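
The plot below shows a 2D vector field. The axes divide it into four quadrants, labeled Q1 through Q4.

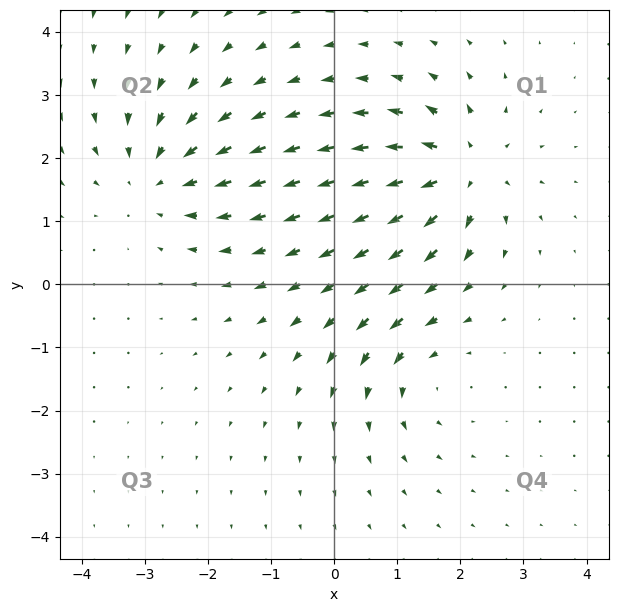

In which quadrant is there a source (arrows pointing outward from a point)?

Q1

The source sits at approximately (2.0, 1.8), which lies in quadrant Q1. The divergence there is about +6, positive as expected for a source.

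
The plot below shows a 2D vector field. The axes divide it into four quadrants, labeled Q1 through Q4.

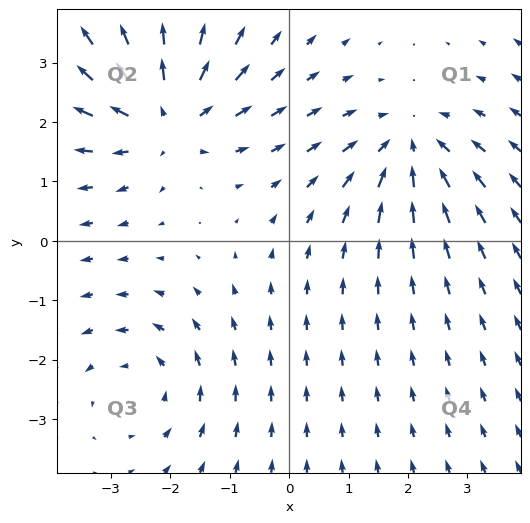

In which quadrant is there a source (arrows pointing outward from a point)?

Q2

The source sits at approximately (-2.1, 2.1), which lies in quadrant Q2. The divergence there is about +4, positive as expected for a source.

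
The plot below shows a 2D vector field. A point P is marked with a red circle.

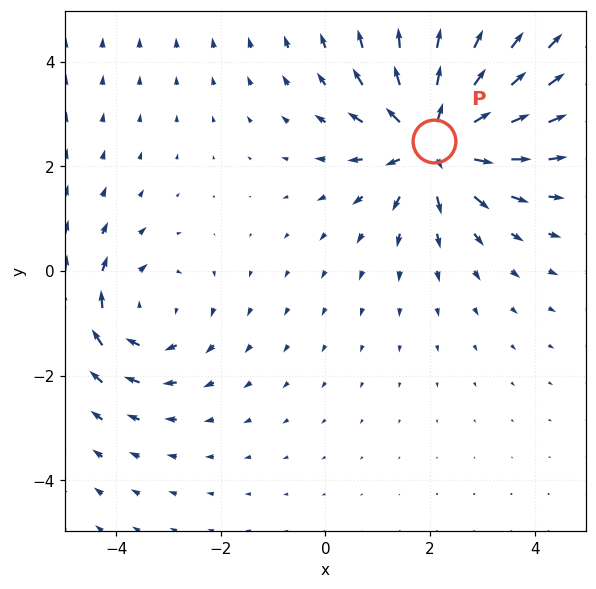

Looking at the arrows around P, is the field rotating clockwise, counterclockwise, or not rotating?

not rotating

Near P at (2.1, 2.5) the arrows show no circulation. The curl there is ≈0.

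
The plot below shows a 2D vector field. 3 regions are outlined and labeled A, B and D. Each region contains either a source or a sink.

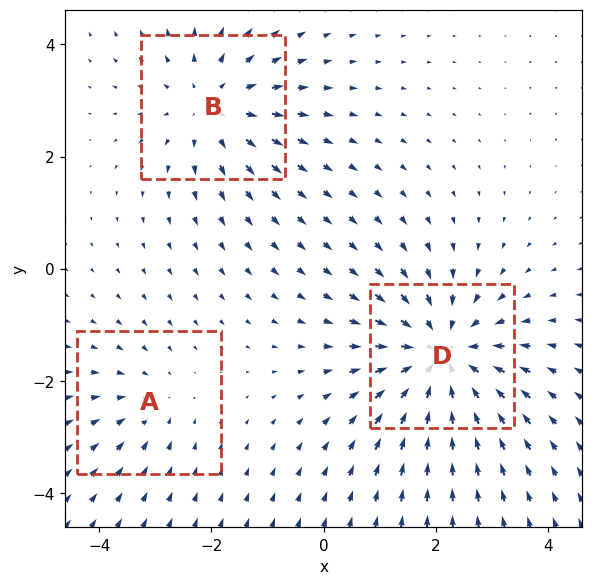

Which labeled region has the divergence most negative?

D

Divergence at each region's feature centre — A: about -2, B: about +3, D: about -4. Region D is most negative.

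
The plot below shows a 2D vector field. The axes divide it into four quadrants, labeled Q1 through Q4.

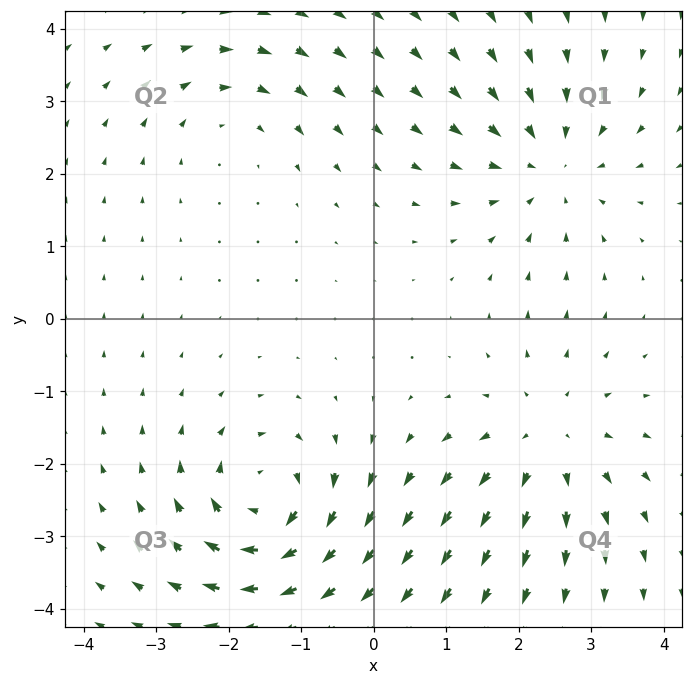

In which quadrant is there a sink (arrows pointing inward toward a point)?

Q1

The sink sits at approximately (2.4, 2.1), which lies in quadrant Q1. The divergence there is about -3, negative as expected for a sink.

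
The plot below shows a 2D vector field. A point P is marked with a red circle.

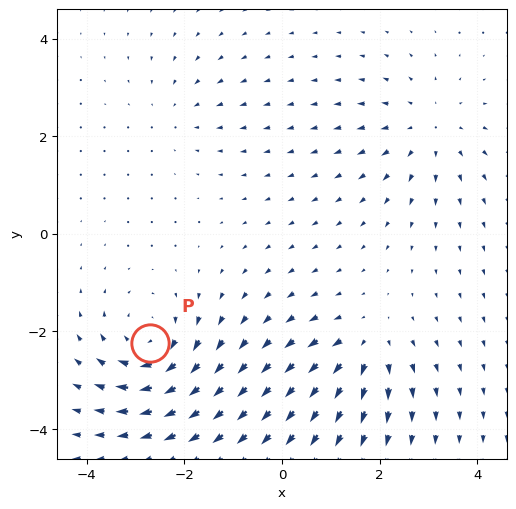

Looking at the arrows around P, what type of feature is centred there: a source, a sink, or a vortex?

At P (-2.7, -2.2) the arrows circulate clockwise. Divergence ≈0, curl about -5 — near-zero divergence with nonzero curl is a vortex.

vortex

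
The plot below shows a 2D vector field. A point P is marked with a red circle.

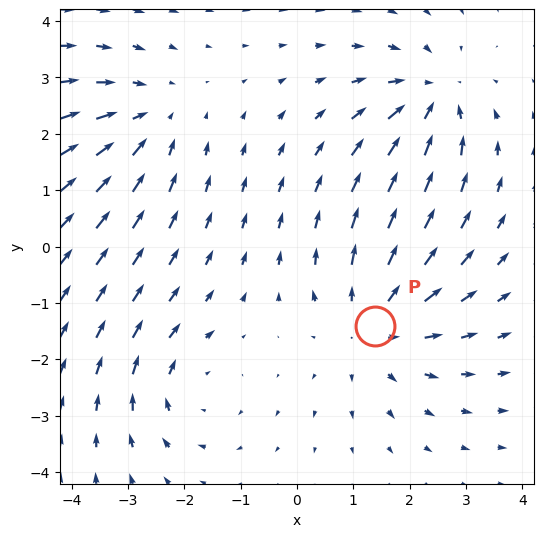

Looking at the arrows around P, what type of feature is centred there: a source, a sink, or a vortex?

At P (1.4, -1.4) the arrows spread outward. Divergence about +3, curl ≈0 — positive divergence with near-zero curl is a source.

source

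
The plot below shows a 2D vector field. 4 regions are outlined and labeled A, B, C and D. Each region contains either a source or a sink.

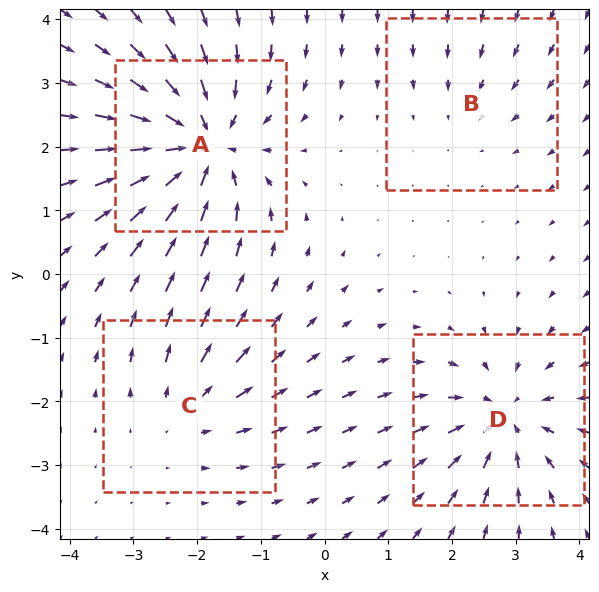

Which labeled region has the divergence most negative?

A

Divergence at each region's feature centre — A: about -8, B: about -2, C: about +3, D: about -5. Region A is most negative.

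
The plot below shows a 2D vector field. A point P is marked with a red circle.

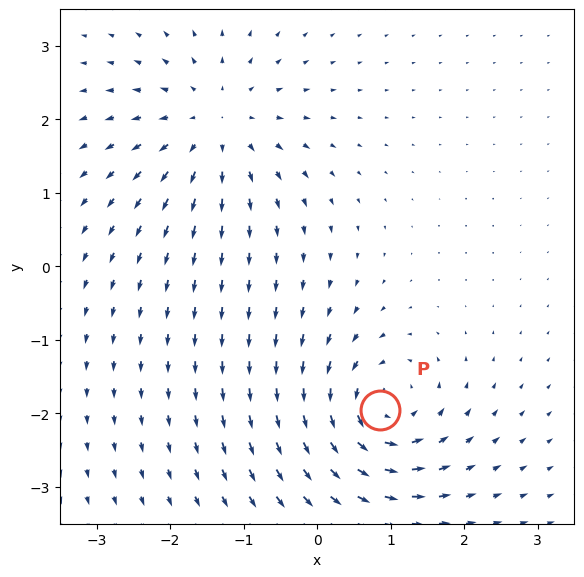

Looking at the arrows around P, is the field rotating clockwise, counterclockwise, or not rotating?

Near P at (0.9, -2.0) the arrows circulate counterclockwise. The curl (z-component) there is about +6; positive curl means counterclockwise rotation.

counterclockwise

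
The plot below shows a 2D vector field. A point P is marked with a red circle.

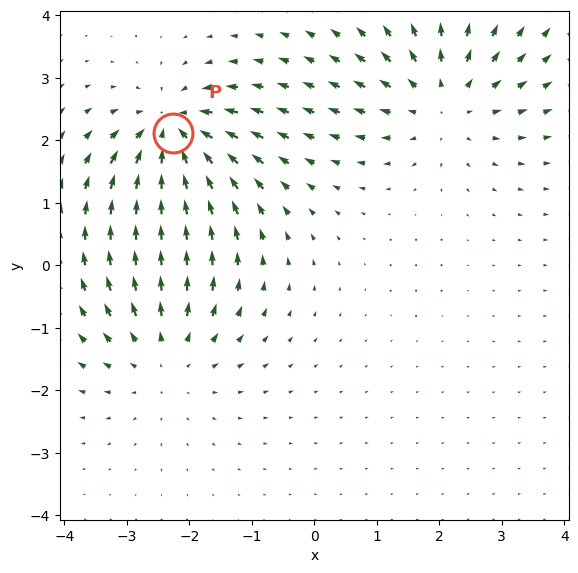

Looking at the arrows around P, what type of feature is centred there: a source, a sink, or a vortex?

sink

At P (-2.3, 2.1) the arrows converge inward. Divergence about -6, curl ≈0 — negative divergence with near-zero curl is a sink.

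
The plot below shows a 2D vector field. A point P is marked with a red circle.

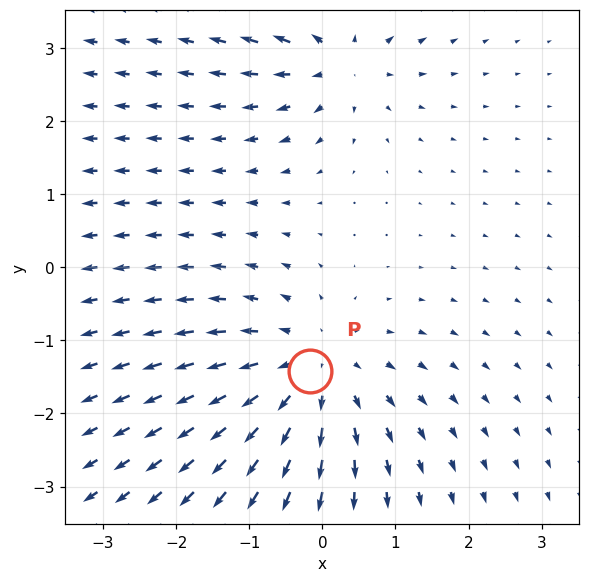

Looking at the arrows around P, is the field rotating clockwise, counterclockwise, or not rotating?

Near P at (-0.2, -1.4) the arrows show no circulation. The curl there is ≈0.

not rotating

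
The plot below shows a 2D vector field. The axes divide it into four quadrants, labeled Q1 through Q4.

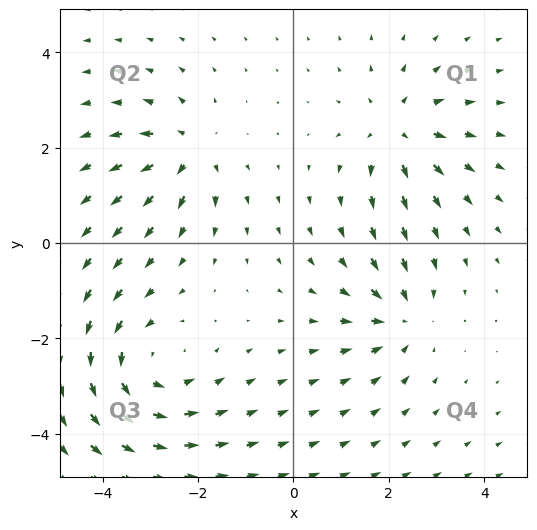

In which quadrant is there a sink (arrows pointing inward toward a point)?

The sink sits at approximately (2.3, -1.6), which lies in quadrant Q4. The divergence there is about -4, negative as expected for a sink.

Q4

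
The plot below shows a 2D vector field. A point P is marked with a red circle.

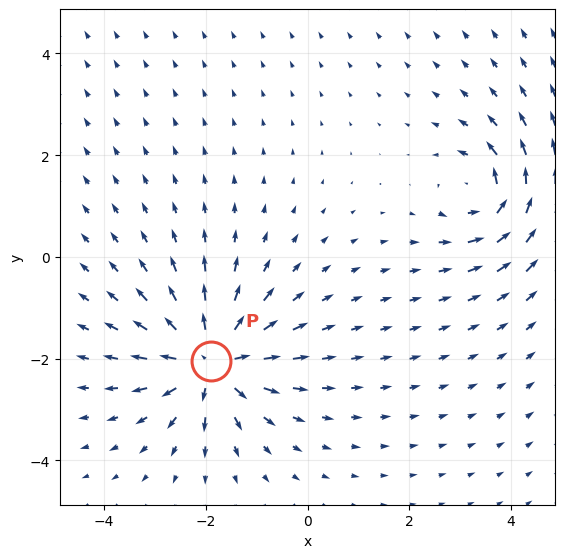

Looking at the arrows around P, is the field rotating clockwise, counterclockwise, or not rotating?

Near P at (-1.9, -2.0) the arrows show no circulation. The curl there is ≈0.

not rotating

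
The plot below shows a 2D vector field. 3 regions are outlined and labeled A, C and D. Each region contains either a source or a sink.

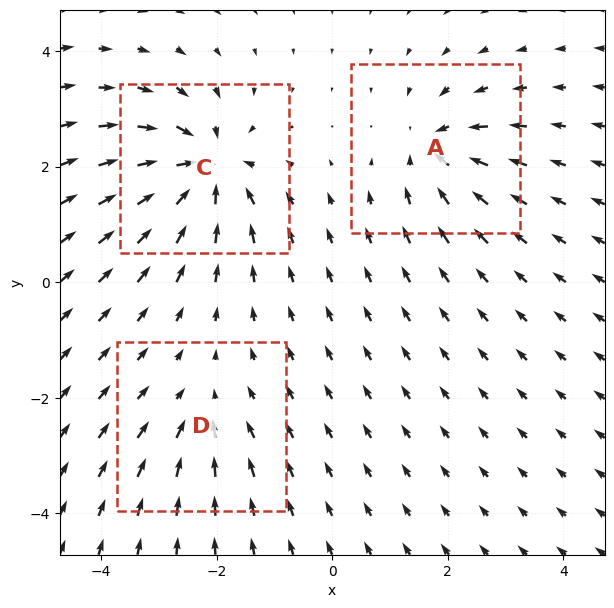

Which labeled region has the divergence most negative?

C

Divergence at each region's feature centre — A: about -4, C: about -6, D: about -3. Region C is most negative.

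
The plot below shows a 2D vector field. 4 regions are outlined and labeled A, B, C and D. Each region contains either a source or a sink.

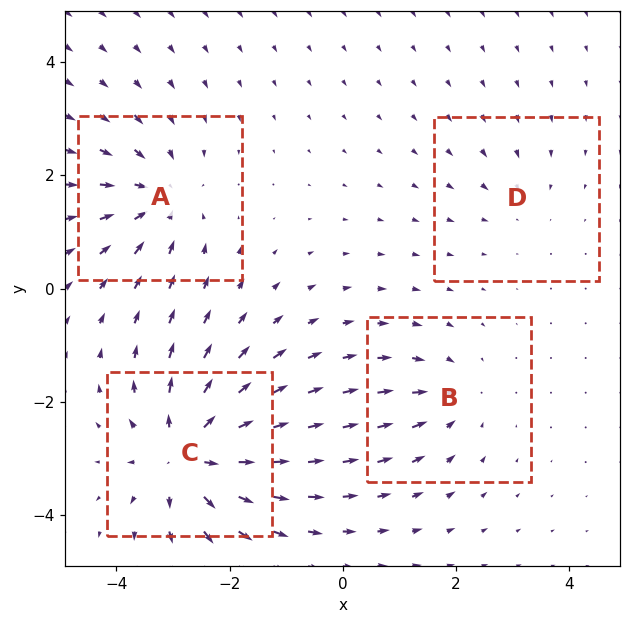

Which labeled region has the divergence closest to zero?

D

Divergence at each region's feature centre — A: about -5, B: about -4, C: about +7, D: about -2. Region D is closest to zero.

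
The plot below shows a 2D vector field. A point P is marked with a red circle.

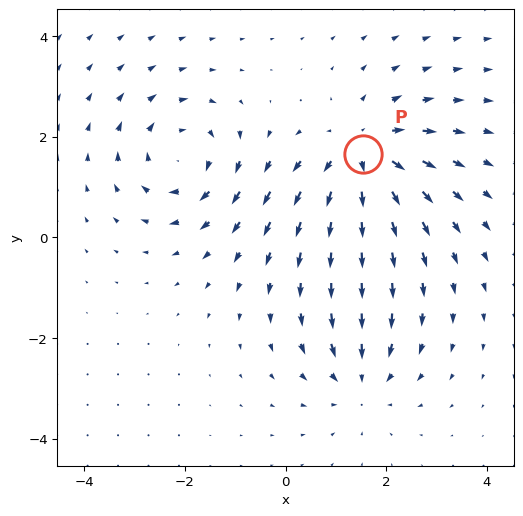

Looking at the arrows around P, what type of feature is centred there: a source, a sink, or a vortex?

source

At P (1.5, 1.7) the arrows spread outward. Divergence about +5, curl ≈0 — positive divergence with near-zero curl is a source.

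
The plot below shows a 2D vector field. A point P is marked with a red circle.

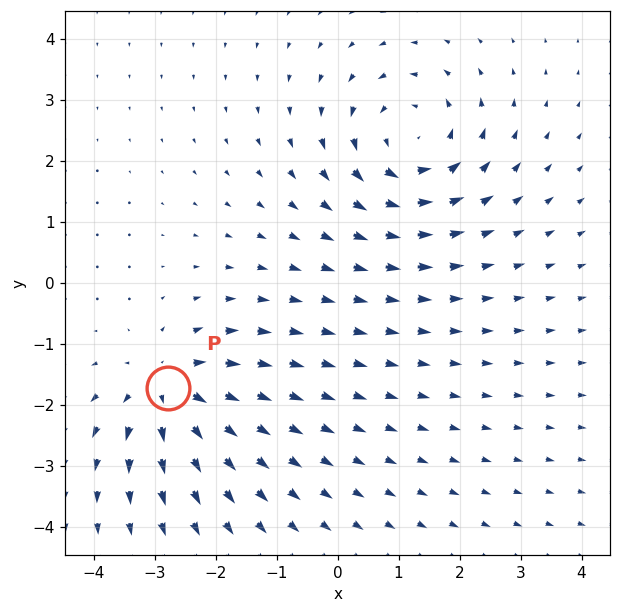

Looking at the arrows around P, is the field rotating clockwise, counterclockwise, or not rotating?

Near P at (-2.8, -1.7) the arrows show no circulation. The curl there is ≈0.

not rotating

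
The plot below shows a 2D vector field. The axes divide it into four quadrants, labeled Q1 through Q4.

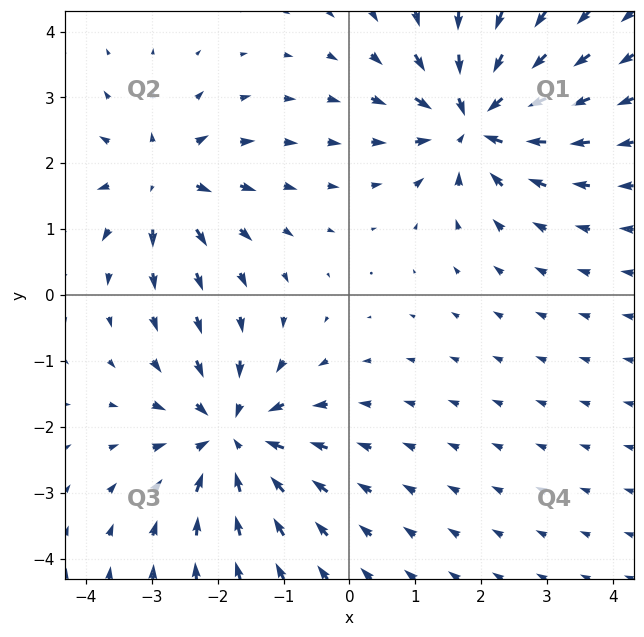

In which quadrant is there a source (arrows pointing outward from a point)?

The source sits at approximately (-2.8, 1.7), which lies in quadrant Q2. The divergence there is about +5, positive as expected for a source.

Q2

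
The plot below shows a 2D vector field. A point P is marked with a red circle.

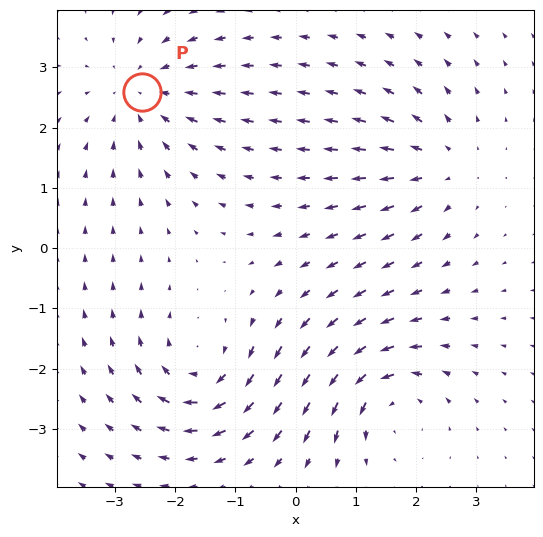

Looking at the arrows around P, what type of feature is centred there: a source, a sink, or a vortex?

At P (-2.6, 2.6) the arrows converge inward. Divergence about -4, curl ≈0 — negative divergence with near-zero curl is a sink.

sink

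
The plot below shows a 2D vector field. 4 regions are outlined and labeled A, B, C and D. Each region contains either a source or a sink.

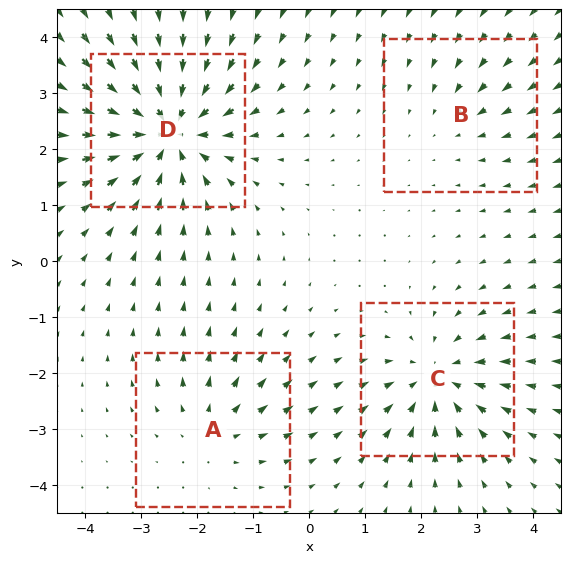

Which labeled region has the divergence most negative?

Divergence at each region's feature centre — A: about +3, B: about -2, C: about -5, D: about -8. Region D is most negative.

D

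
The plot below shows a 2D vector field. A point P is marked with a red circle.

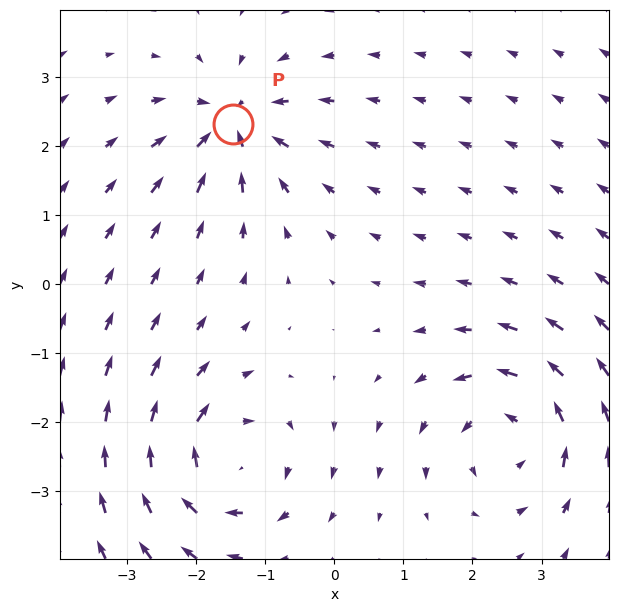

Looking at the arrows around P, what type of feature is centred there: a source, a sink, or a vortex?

At P (-1.5, 2.3) the arrows converge inward. Divergence about -4, curl ≈0 — negative divergence with near-zero curl is a sink.

sink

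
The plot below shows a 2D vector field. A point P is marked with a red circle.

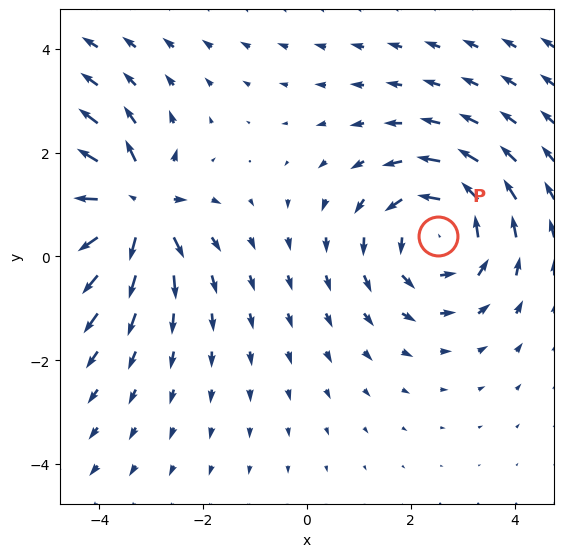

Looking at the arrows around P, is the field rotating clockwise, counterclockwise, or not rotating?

Near P at (2.5, 0.4) the arrows circulate counterclockwise. The curl (z-component) there is about +2; positive curl means counterclockwise rotation.

counterclockwise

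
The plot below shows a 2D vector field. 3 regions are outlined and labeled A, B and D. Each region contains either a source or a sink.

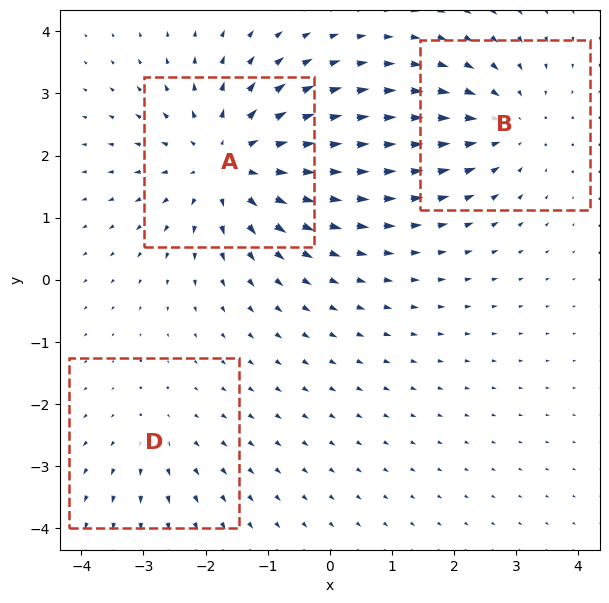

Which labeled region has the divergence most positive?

Divergence at each region's feature centre — A: about +4, B: about -3, D: about +2. Region A is most positive.

A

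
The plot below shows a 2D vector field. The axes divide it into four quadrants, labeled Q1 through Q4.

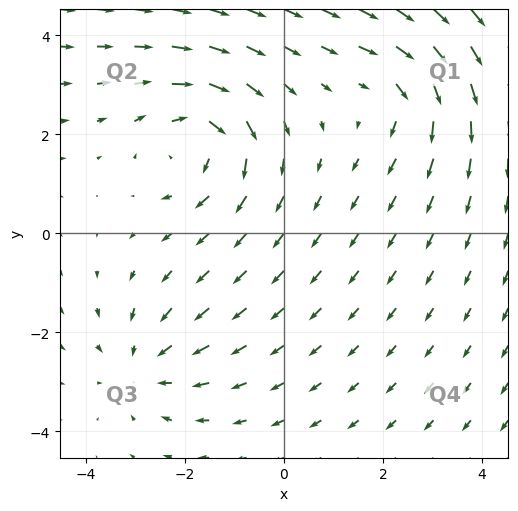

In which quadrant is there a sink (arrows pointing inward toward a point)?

Q3

The sink sits at approximately (-2.8, -2.7), which lies in quadrant Q3. The divergence there is about -3, negative as expected for a sink.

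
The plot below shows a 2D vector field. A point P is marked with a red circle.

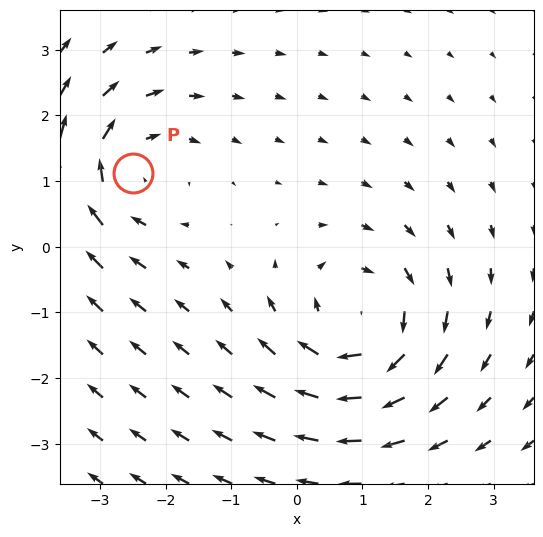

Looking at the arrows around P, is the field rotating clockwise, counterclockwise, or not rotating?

Near P at (-2.5, 1.1) the arrows circulate clockwise. The curl (z-component) there is about -3; negative curl means clockwise rotation.

clockwise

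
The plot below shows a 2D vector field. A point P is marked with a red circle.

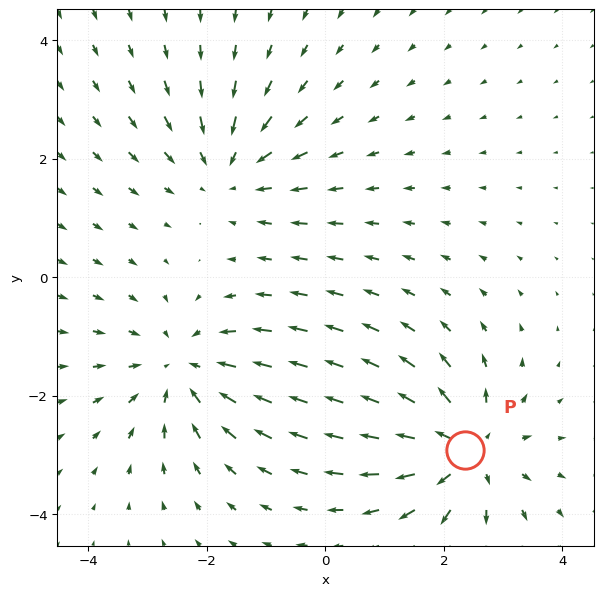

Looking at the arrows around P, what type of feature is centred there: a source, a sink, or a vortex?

source

At P (2.4, -2.9) the arrows spread outward. Divergence about +5, curl ≈0 — positive divergence with near-zero curl is a source.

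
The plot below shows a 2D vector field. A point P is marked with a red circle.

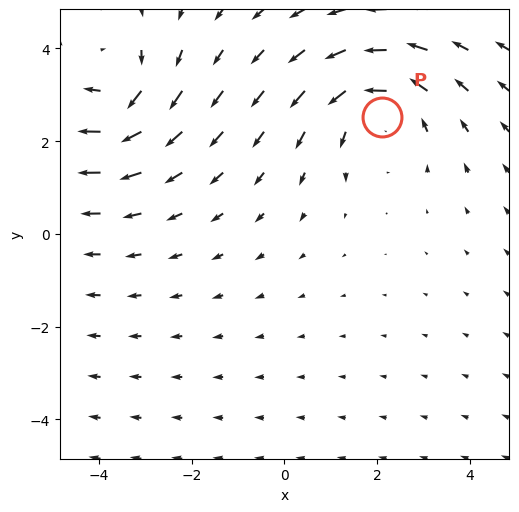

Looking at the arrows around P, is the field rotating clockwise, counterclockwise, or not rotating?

Near P at (2.1, 2.5) the arrows circulate counterclockwise. The curl (z-component) there is about +3; positive curl means counterclockwise rotation.

counterclockwise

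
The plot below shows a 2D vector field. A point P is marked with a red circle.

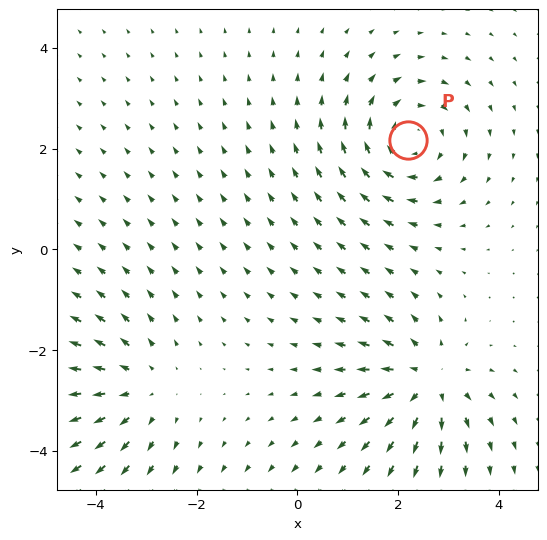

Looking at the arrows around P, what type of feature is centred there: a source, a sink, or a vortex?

At P (2.2, 2.2) the arrows circulate clockwise. Divergence ≈0, curl about -5 — near-zero divergence with nonzero curl is a vortex.

vortex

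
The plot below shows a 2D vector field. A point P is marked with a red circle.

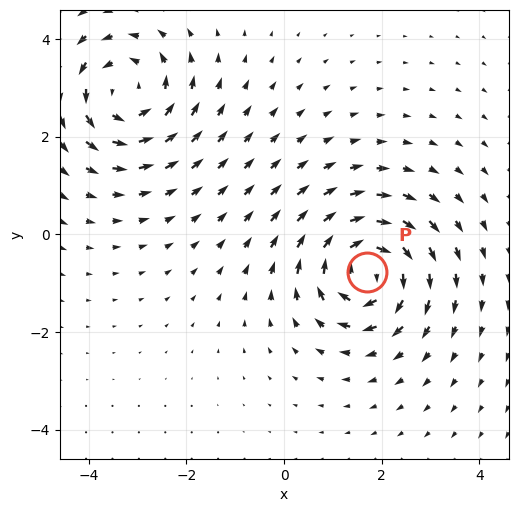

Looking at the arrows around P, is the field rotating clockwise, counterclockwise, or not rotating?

Near P at (1.7, -0.8) the arrows circulate clockwise. The curl (z-component) there is about -7; negative curl means clockwise rotation.

clockwise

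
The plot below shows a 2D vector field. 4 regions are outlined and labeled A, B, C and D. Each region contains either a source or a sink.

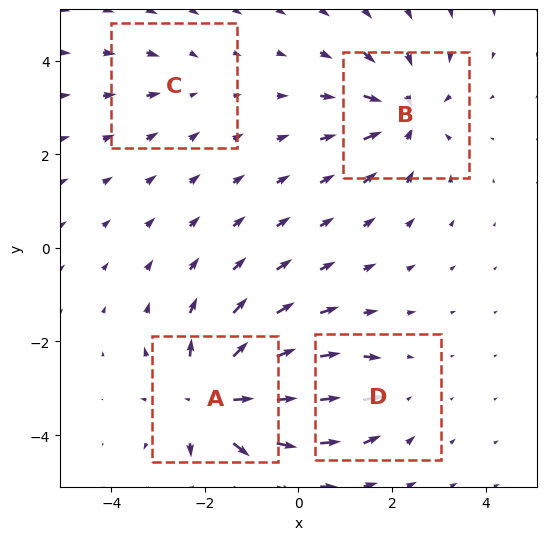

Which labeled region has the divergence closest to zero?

Divergence at each region's feature centre — A: about +8, B: about -6, C: about -2, D: about -3. Region C is closest to zero.

C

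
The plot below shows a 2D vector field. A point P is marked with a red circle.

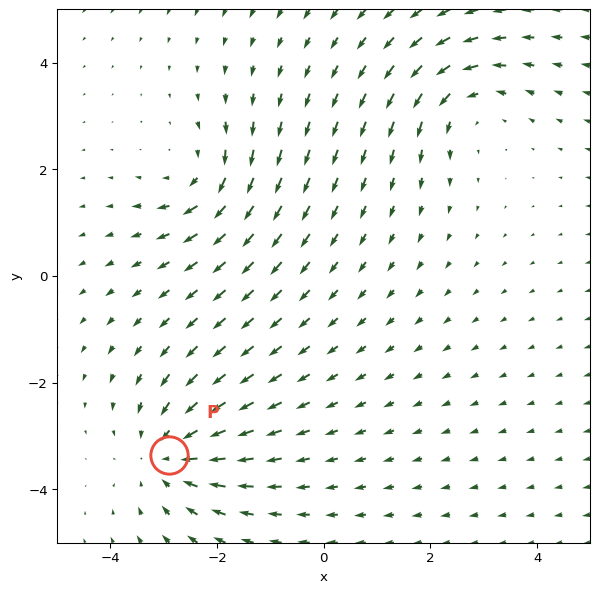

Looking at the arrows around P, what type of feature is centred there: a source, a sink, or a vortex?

At P (-2.9, -3.4) the arrows converge inward. Divergence about -3, curl ≈0 — negative divergence with near-zero curl is a sink.

sink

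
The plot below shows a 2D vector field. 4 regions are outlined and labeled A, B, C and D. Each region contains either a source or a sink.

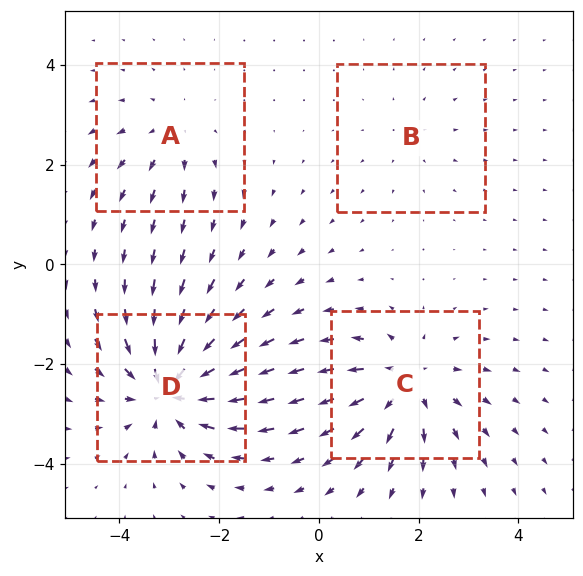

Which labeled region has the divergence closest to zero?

Divergence at each region's feature centre — A: about +3, B: about +2, C: about +5, D: about -7. Region B is closest to zero.

B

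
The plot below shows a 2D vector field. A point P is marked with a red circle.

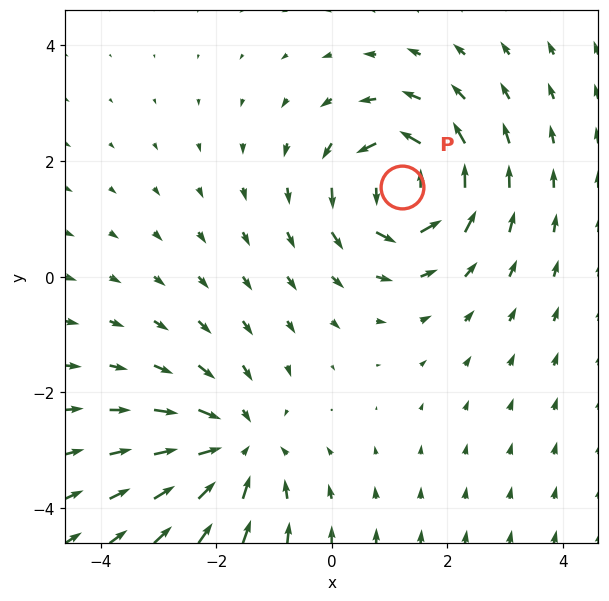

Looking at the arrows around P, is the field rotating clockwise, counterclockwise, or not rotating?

counterclockwise

Near P at (1.2, 1.5) the arrows circulate counterclockwise. The curl (z-component) there is about +4; positive curl means counterclockwise rotation.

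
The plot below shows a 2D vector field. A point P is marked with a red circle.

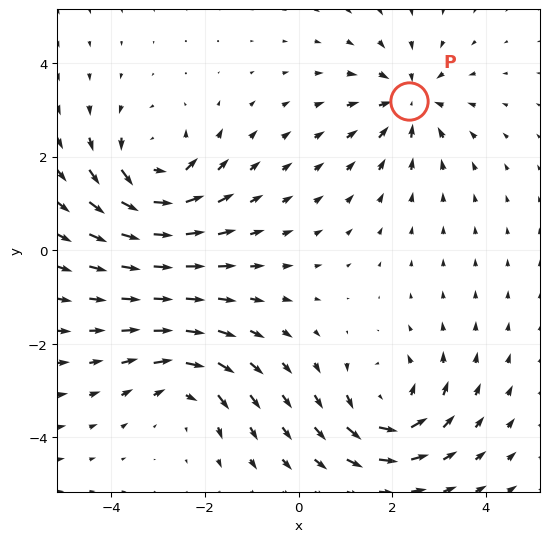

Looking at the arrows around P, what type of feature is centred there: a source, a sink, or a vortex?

sink

At P (2.4, 3.2) the arrows converge inward. Divergence about -5, curl ≈0 — negative divergence with near-zero curl is a sink.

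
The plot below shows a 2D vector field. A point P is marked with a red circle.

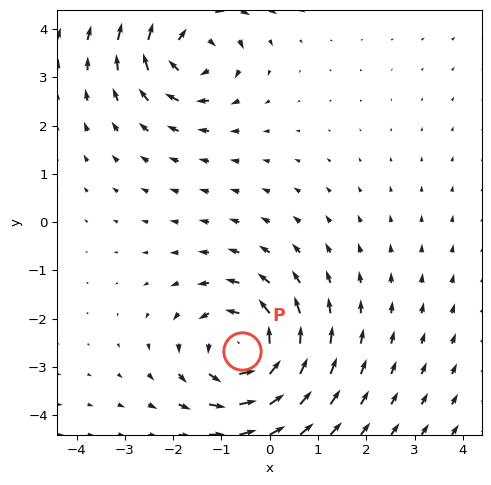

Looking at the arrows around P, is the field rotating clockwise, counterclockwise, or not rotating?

counterclockwise

Near P at (-0.6, -2.7) the arrows circulate counterclockwise. The curl (z-component) there is about +4; positive curl means counterclockwise rotation.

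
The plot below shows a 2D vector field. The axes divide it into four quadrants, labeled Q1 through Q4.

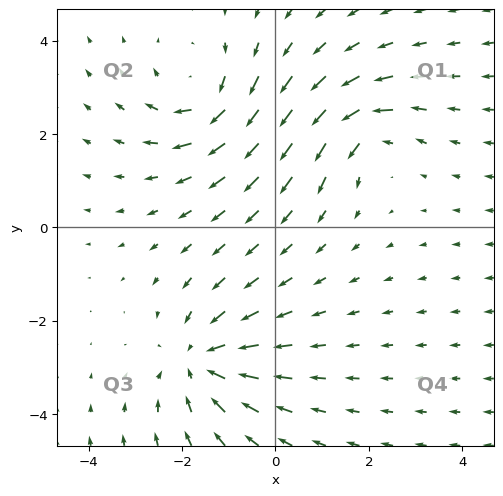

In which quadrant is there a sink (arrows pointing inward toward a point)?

Q3

The sink sits at approximately (-1.6, -2.9), which lies in quadrant Q3. The divergence there is about -4, negative as expected for a sink.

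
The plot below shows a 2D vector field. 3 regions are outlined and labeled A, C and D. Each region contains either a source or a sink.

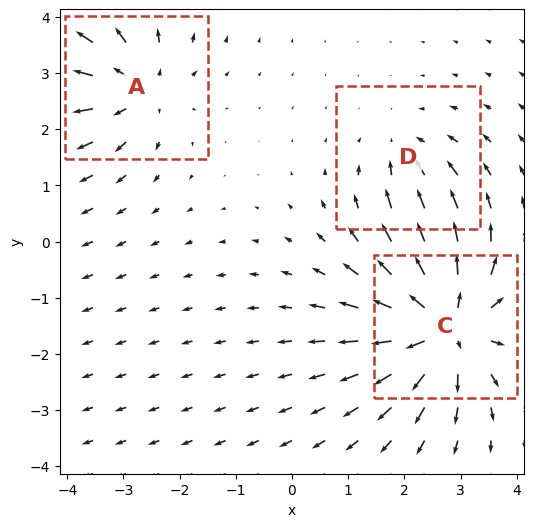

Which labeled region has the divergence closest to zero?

Divergence at each region's feature centre — A: about +3, C: about +6, D: about -2. Region D is closest to zero.

D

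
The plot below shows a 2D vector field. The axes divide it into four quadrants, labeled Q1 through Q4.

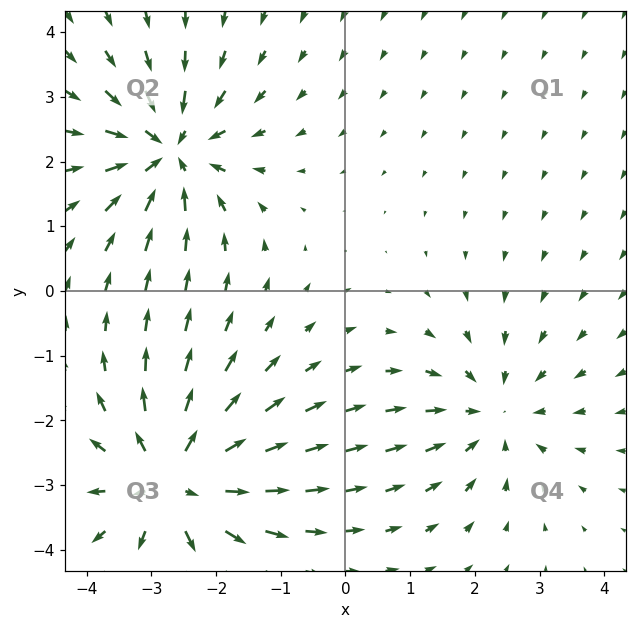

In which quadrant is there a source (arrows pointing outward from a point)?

The source sits at approximately (-2.6, -2.9), which lies in quadrant Q3. The divergence there is about +5, positive as expected for a source.

Q3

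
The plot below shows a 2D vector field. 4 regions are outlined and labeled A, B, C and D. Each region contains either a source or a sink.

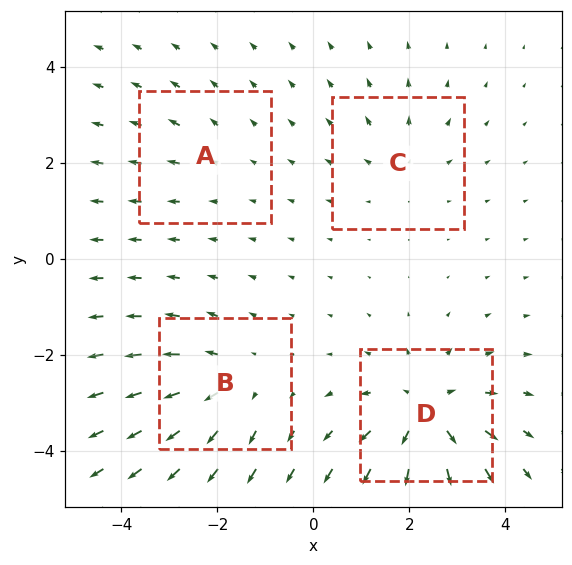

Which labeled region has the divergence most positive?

D

Divergence at each region's feature centre — A: about +2, B: about +4, C: about +3, D: about +7. Region D is most positive.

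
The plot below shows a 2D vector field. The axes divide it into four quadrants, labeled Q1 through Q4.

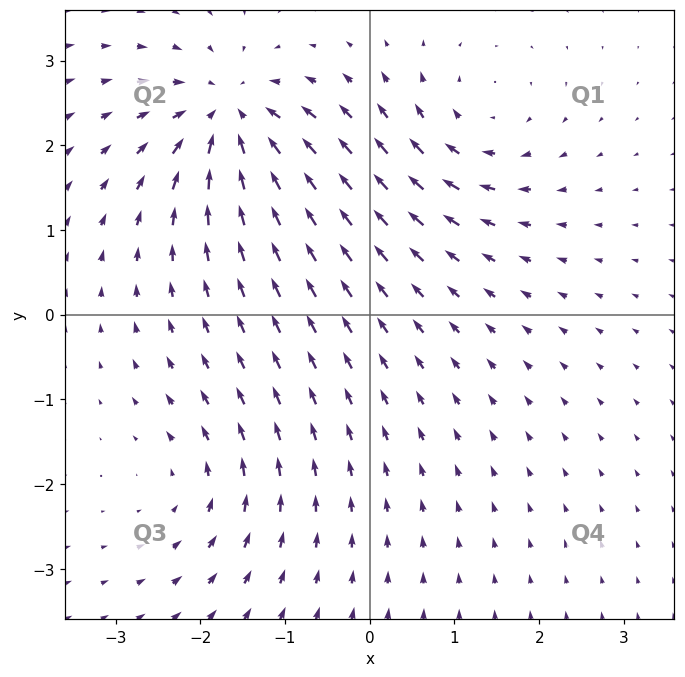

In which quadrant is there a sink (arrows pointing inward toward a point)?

The sink sits at approximately (-1.6, 2.3), which lies in quadrant Q2. The divergence there is about -7, negative as expected for a sink.

Q2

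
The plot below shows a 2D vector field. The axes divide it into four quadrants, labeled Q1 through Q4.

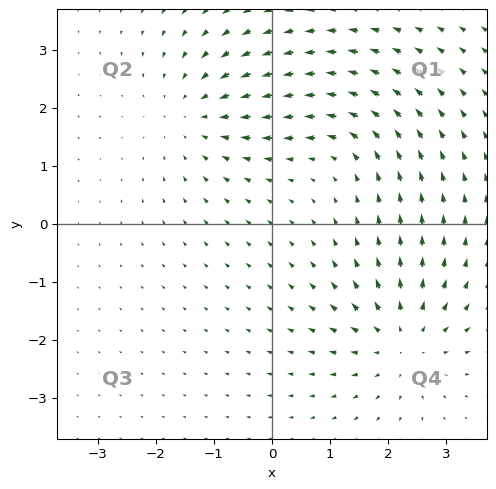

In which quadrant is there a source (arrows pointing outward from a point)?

Q4

The source sits at approximately (2.3, -2.0), which lies in quadrant Q4. The divergence there is about +5, positive as expected for a source.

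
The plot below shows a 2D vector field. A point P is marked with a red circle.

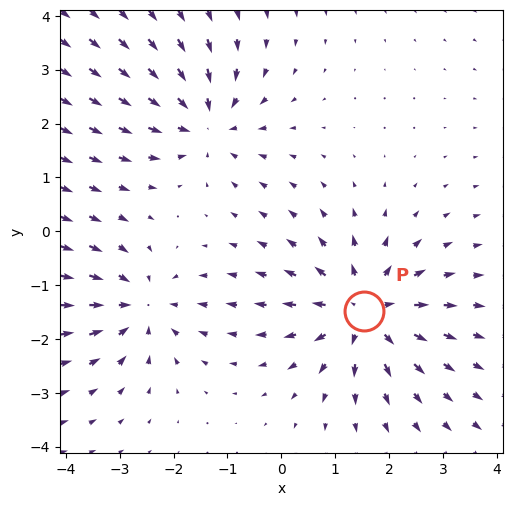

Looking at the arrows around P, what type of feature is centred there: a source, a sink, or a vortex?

At P (1.5, -1.5) the arrows spread outward. Divergence about +4, curl ≈0 — positive divergence with near-zero curl is a source.

source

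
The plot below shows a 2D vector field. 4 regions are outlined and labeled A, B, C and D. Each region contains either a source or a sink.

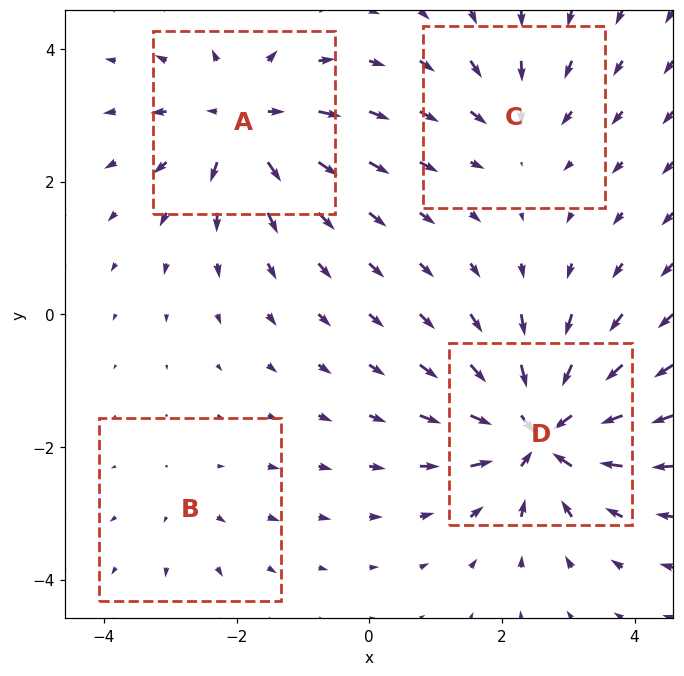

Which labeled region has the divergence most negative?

Divergence at each region's feature centre — A: about +6, B: about +2, C: about -4, D: about -9. Region D is most negative.

D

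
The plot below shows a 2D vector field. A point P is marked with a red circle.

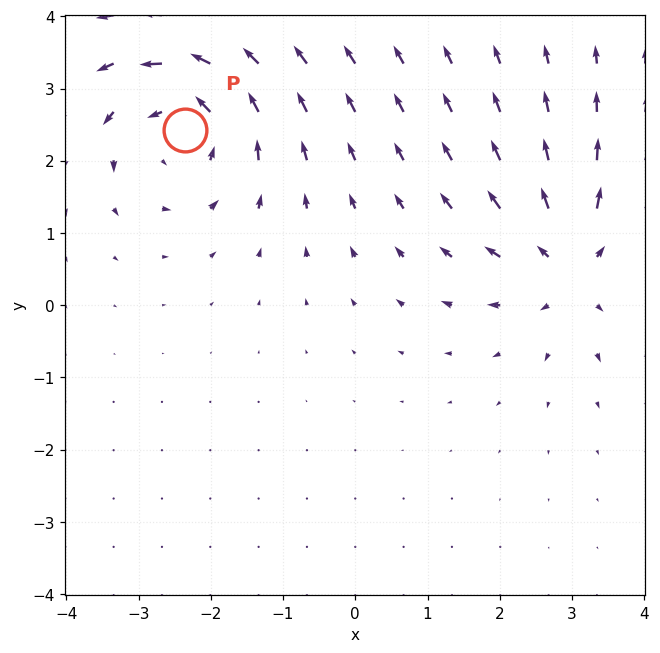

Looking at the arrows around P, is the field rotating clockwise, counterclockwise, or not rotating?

counterclockwise

Near P at (-2.4, 2.4) the arrows circulate counterclockwise. The curl (z-component) there is about +5; positive curl means counterclockwise rotation.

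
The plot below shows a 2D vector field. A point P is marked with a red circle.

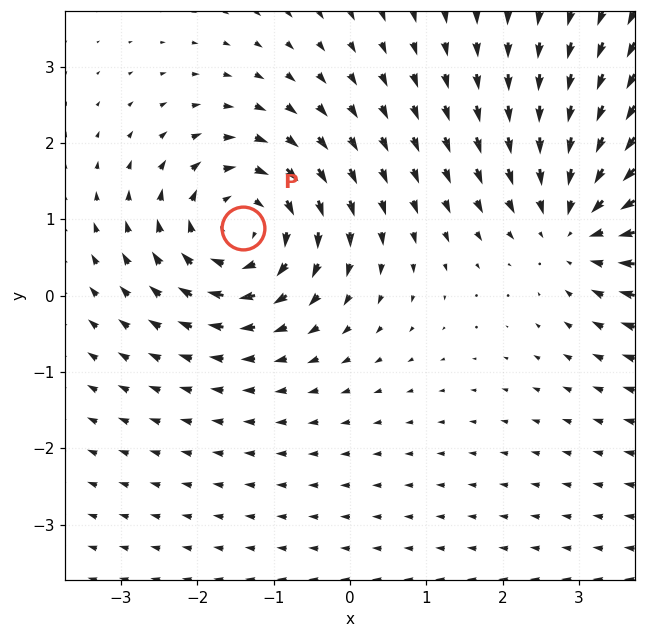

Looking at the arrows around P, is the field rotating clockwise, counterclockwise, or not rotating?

Near P at (-1.4, 0.9) the arrows circulate clockwise. The curl (z-component) there is about -4; negative curl means clockwise rotation.

clockwise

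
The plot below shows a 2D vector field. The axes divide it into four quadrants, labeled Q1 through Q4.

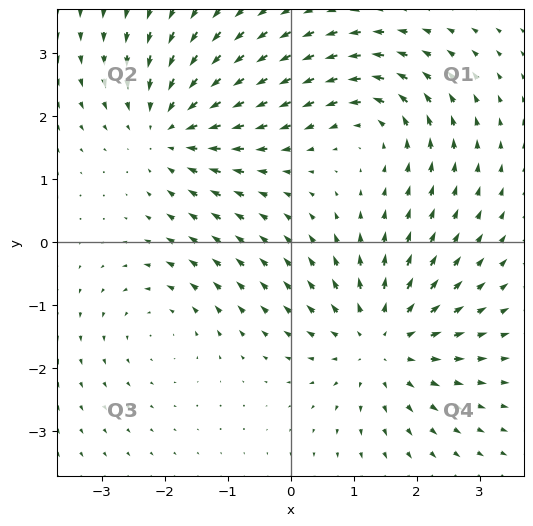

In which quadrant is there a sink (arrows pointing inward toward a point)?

The sink sits at approximately (-1.9, 1.8), which lies in quadrant Q2. The divergence there is about -4, negative as expected for a sink.

Q2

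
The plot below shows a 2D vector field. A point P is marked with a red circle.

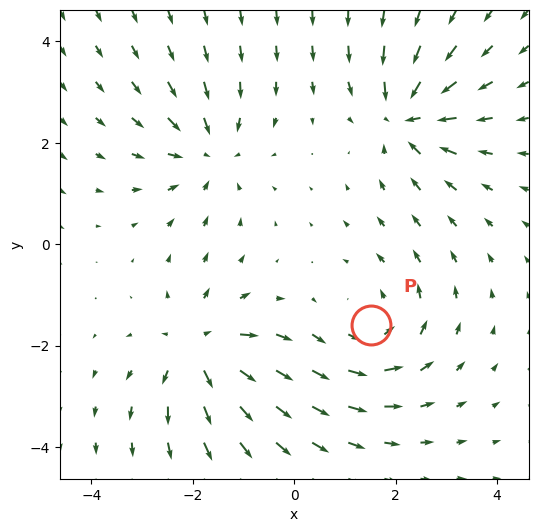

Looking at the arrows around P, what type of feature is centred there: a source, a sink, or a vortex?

vortex

At P (1.5, -1.6) the arrows circulate counterclockwise. Divergence ≈0, curl about +3 — near-zero divergence with nonzero curl is a vortex.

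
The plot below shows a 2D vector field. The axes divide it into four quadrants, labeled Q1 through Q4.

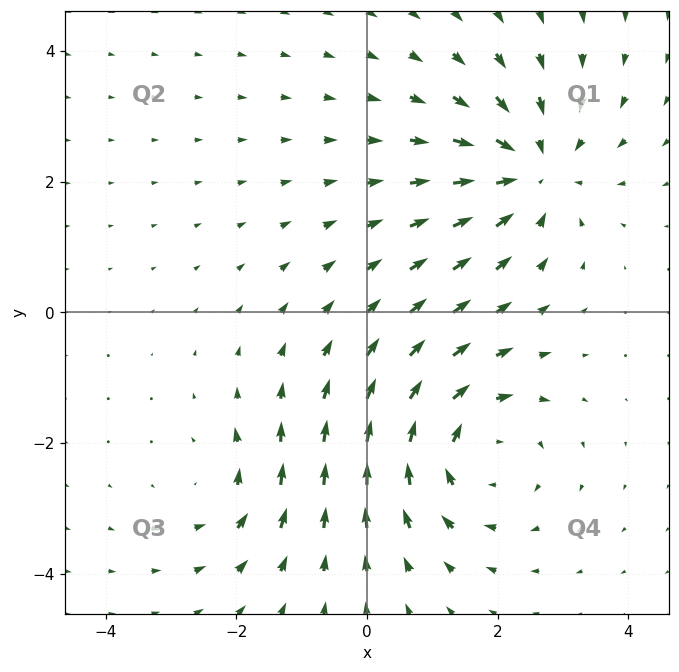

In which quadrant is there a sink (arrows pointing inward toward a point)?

Q1

The sink sits at approximately (2.5, 2.2), which lies in quadrant Q1. The divergence there is about -4, negative as expected for a sink.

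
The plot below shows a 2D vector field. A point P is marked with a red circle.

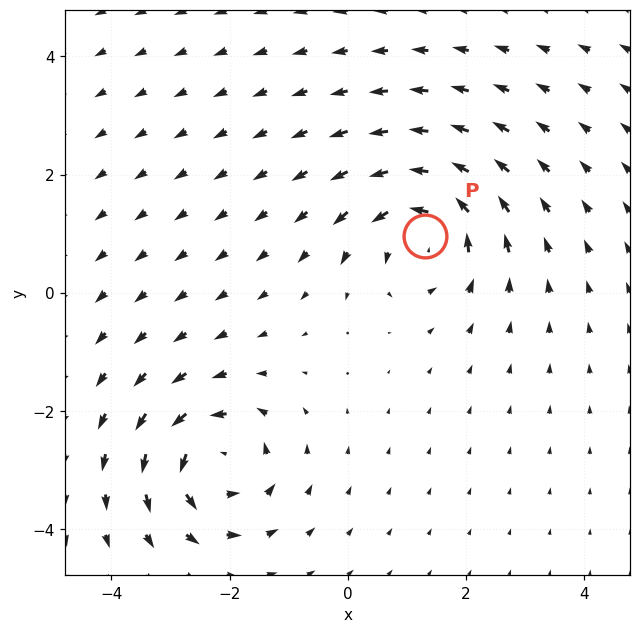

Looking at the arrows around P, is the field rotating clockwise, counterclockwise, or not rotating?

Near P at (1.3, 1.0) the arrows circulate counterclockwise. The curl (z-component) there is about +4; positive curl means counterclockwise rotation.

counterclockwise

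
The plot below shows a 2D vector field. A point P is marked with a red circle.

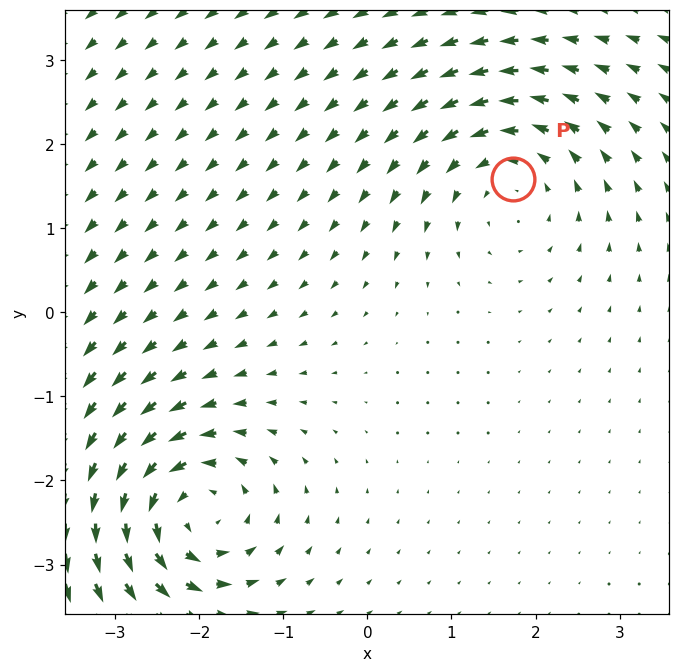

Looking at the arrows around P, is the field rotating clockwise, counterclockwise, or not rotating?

Near P at (1.7, 1.6) the arrows circulate counterclockwise. The curl (z-component) there is about +3; positive curl means counterclockwise rotation.

counterclockwise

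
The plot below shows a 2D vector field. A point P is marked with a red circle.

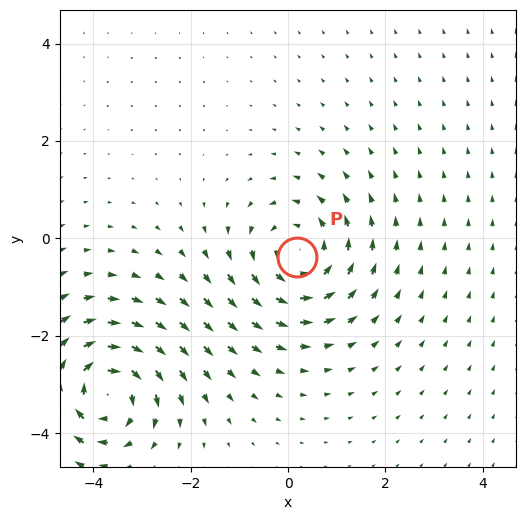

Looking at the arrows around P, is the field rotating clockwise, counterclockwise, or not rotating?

Near P at (0.2, -0.4) the arrows circulate counterclockwise. The curl (z-component) there is about +4; positive curl means counterclockwise rotation.

counterclockwise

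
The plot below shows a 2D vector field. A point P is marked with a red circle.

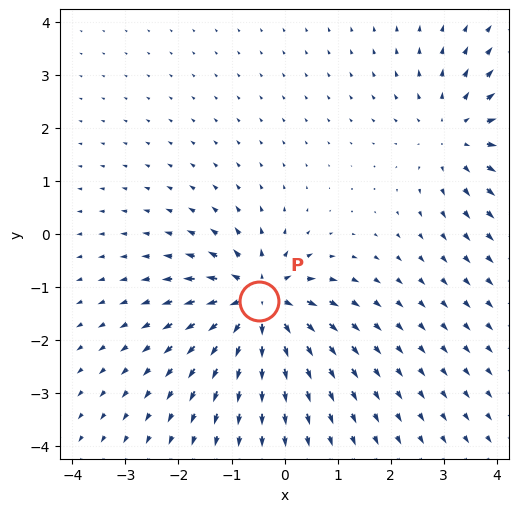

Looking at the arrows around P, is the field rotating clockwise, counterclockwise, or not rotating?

Near P at (-0.5, -1.3) the arrows show no circulation. The curl there is ≈0.

not rotating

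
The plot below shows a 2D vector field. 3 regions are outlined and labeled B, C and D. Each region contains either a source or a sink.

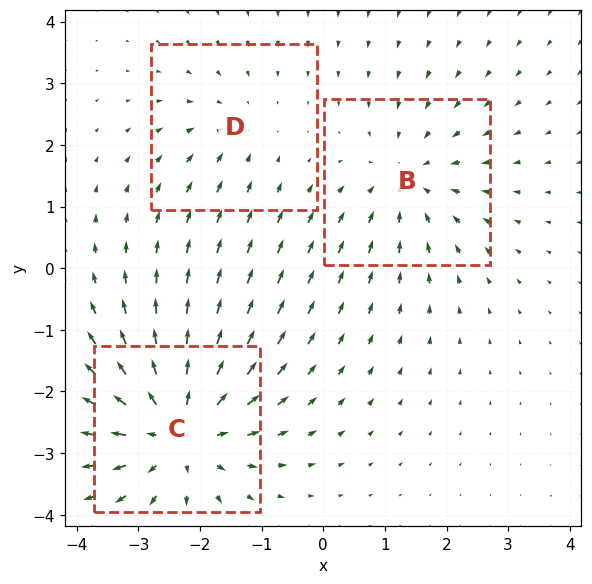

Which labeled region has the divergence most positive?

C

Divergence at each region's feature centre — B: about -3, C: about +4, D: about -2. Region C is most positive.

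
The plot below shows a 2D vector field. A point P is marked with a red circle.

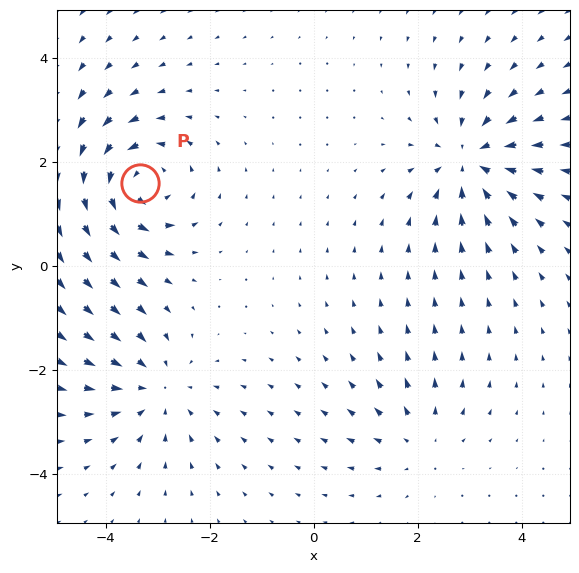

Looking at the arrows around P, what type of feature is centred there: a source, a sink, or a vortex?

vortex

At P (-3.3, 1.6) the arrows circulate counterclockwise. Divergence ≈0, curl about +6 — near-zero divergence with nonzero curl is a vortex.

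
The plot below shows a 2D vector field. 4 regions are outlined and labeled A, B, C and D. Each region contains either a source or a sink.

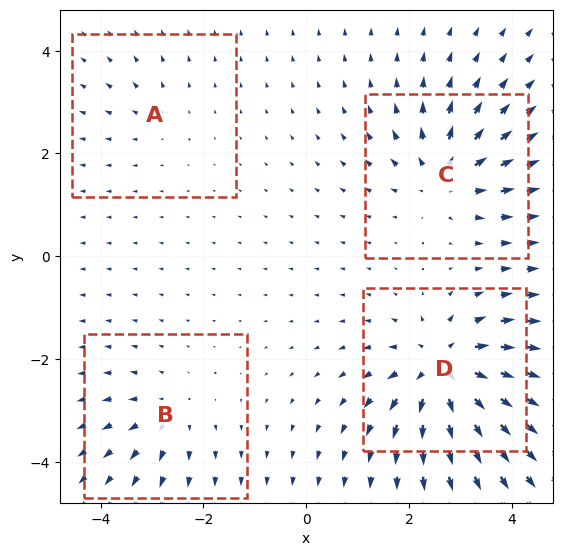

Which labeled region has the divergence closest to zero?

A

Divergence at each region's feature centre — A: about +2, B: about +4, C: about +6, D: about +9. Region A is closest to zero.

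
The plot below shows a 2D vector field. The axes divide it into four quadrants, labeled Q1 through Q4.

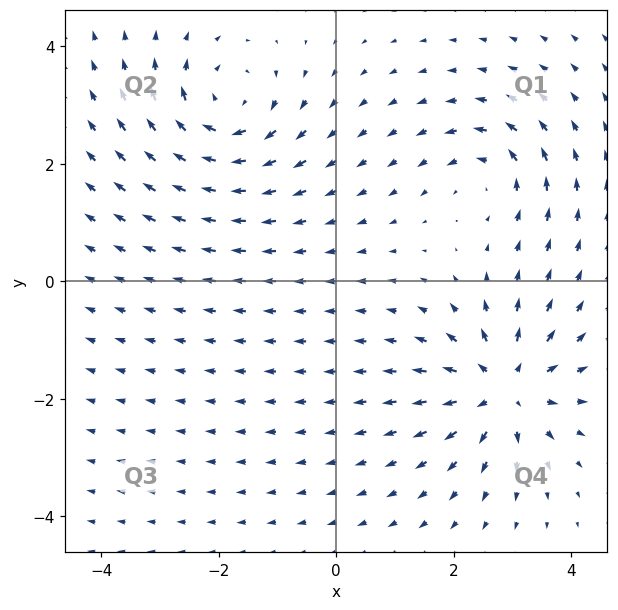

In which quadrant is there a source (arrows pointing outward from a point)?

The source sits at approximately (2.9, -1.8), which lies in quadrant Q4. The divergence there is about +6, positive as expected for a source.

Q4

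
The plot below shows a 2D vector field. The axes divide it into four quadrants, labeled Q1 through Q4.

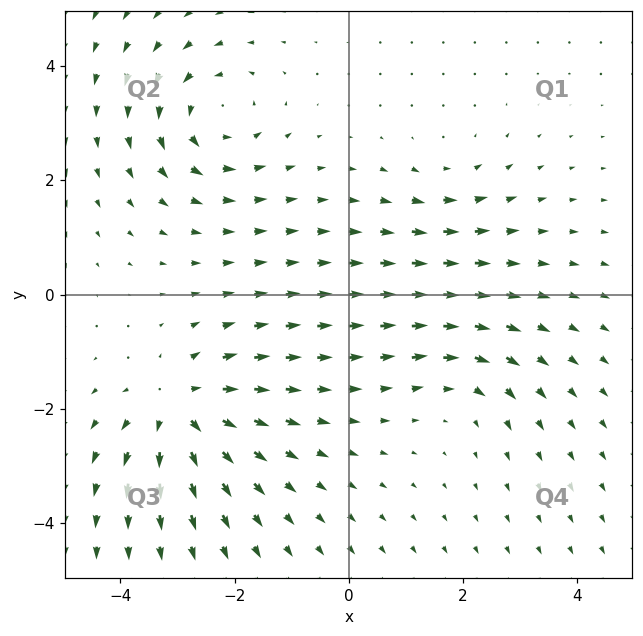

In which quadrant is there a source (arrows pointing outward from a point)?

The source sits at approximately (-2.9, -2.0), which lies in quadrant Q3. The divergence there is about +5, positive as expected for a source.

Q3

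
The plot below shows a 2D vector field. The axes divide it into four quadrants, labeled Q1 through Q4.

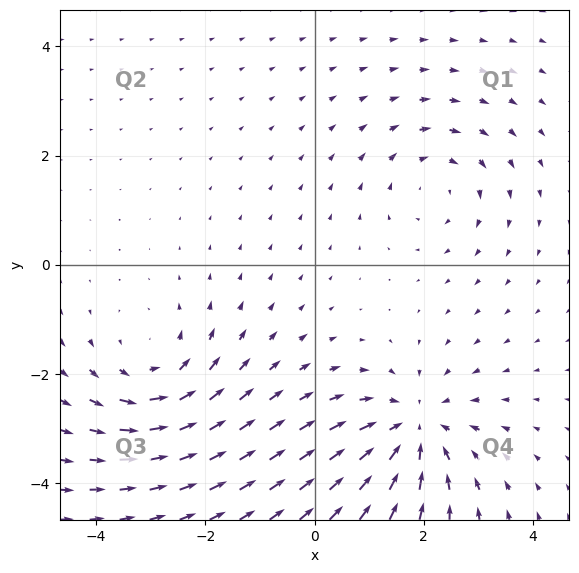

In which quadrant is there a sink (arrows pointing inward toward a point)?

Q4

The sink sits at approximately (1.8, -3.0), which lies in quadrant Q4. The divergence there is about -4, negative as expected for a sink.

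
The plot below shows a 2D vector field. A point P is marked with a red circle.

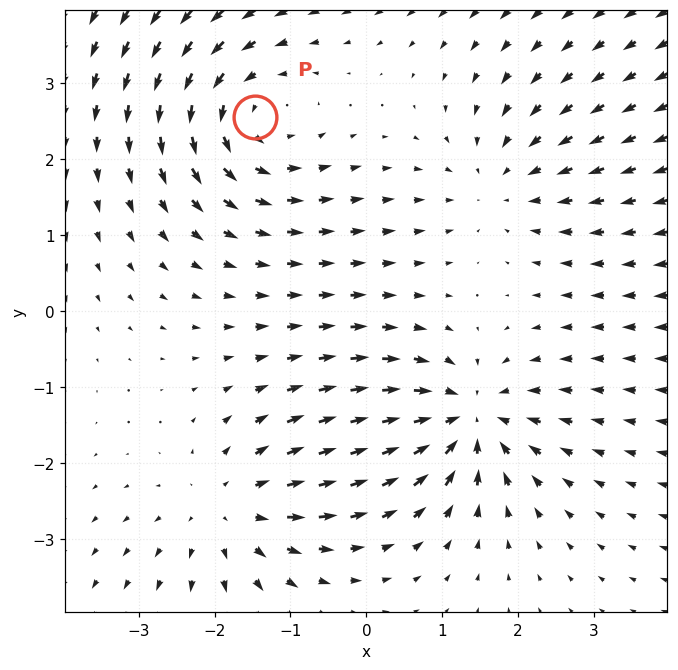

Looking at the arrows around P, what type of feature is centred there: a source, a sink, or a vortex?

At P (-1.5, 2.6) the arrows circulate counterclockwise. Divergence ≈0, curl about +4 — near-zero divergence with nonzero curl is a vortex.

vortex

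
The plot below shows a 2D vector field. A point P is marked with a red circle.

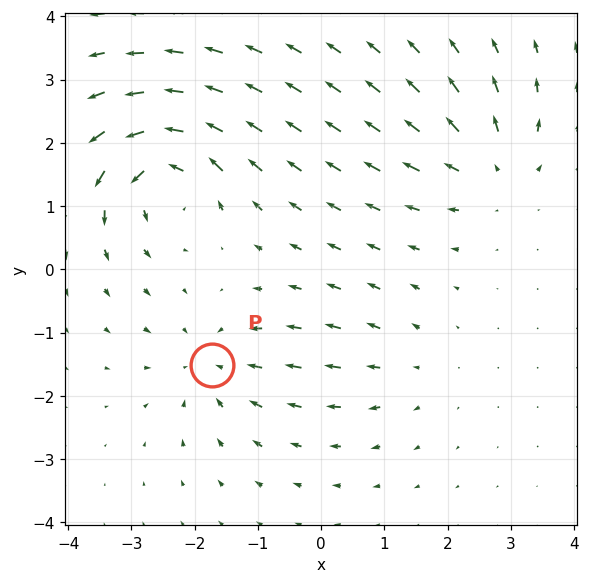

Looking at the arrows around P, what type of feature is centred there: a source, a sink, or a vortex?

At P (-1.7, -1.5) the arrows converge inward. Divergence about -4, curl ≈0 — negative divergence with near-zero curl is a sink.

sink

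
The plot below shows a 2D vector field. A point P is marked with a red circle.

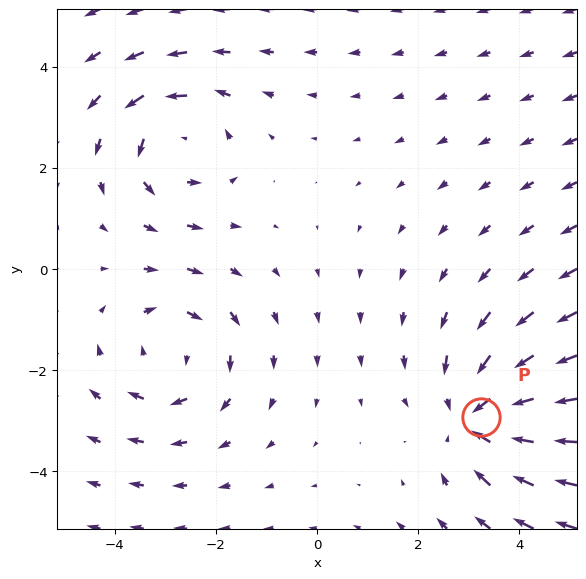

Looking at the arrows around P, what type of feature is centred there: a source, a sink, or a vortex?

sink

At P (3.2, -2.9) the arrows converge inward. Divergence about -3, curl ≈0 — negative divergence with near-zero curl is a sink.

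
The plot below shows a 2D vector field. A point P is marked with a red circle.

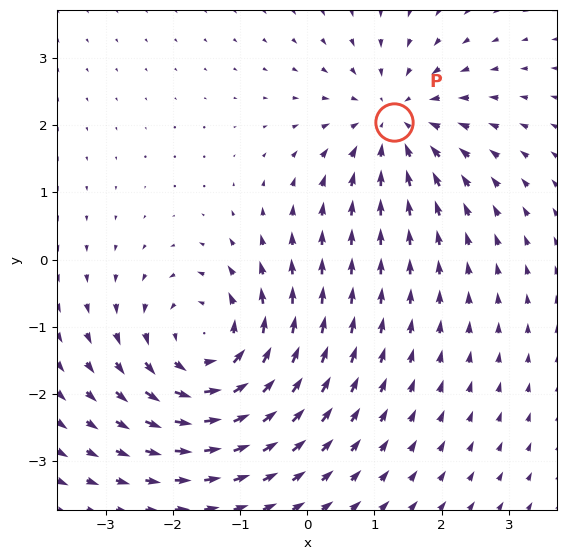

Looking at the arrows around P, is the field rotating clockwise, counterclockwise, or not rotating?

Near P at (1.3, 2.1) the arrows show no circulation. The curl there is ≈0.

not rotating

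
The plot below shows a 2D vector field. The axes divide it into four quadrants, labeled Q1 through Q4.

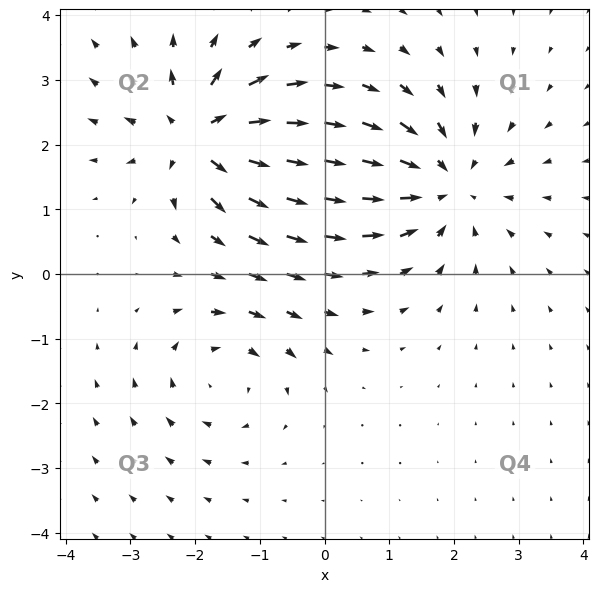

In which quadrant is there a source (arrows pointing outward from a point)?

Q2

The source sits at approximately (-1.9, 2.1), which lies in quadrant Q2. The divergence there is about +5, positive as expected for a source.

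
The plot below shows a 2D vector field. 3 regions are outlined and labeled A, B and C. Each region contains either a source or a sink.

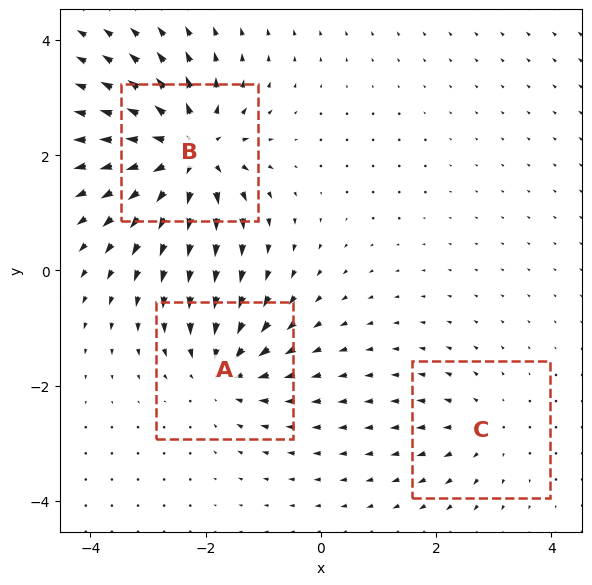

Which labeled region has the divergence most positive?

Divergence at each region's feature centre — A: about -4, B: about +6, C: about +2. Region B is most positive.

B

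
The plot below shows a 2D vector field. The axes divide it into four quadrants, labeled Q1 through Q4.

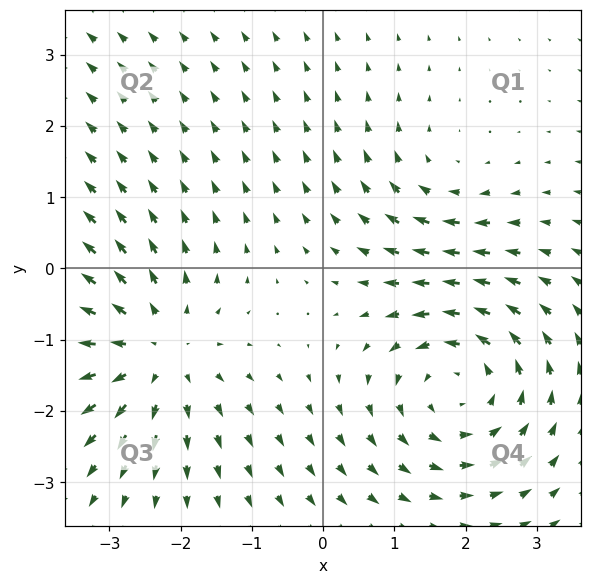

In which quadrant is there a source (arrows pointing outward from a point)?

The source sits at approximately (-2.4, -1.2), which lies in quadrant Q3. The divergence there is about +4, positive as expected for a source.

Q3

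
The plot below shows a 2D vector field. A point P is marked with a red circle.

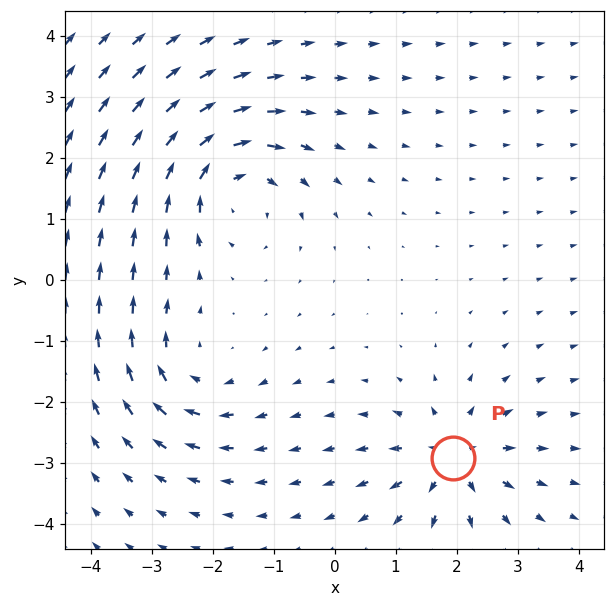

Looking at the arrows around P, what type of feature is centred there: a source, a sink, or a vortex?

At P (1.9, -2.9) the arrows spread outward. Divergence about +4, curl ≈0 — positive divergence with near-zero curl is a source.

source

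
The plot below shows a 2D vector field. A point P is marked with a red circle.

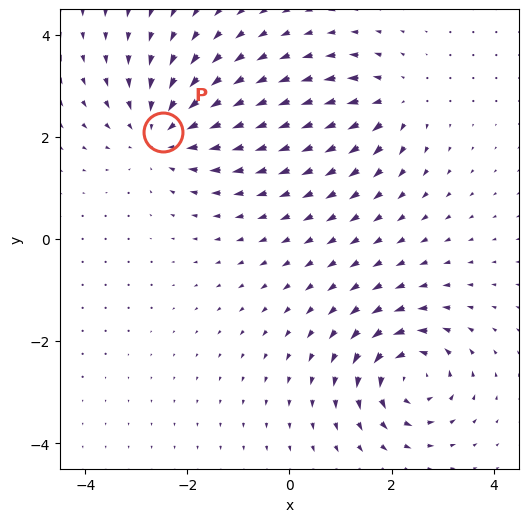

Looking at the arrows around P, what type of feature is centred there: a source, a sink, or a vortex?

At P (-2.5, 2.1) the arrows converge inward. Divergence about -4, curl ≈0 — negative divergence with near-zero curl is a sink.

sink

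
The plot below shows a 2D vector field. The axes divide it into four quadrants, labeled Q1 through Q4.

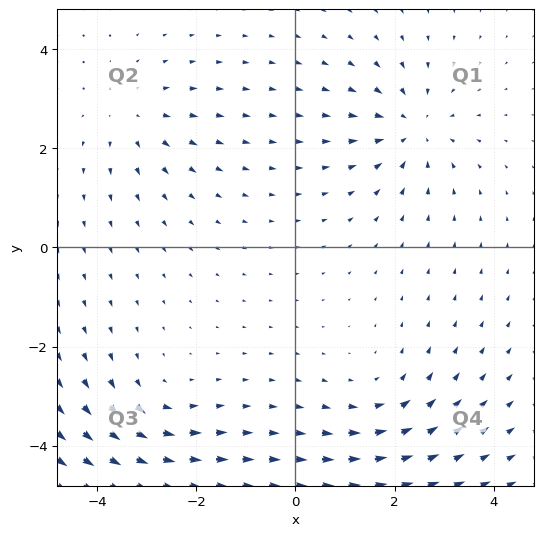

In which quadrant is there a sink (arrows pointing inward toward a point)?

Q1

The sink sits at approximately (2.4, 2.4), which lies in quadrant Q1. The divergence there is about -4, negative as expected for a sink.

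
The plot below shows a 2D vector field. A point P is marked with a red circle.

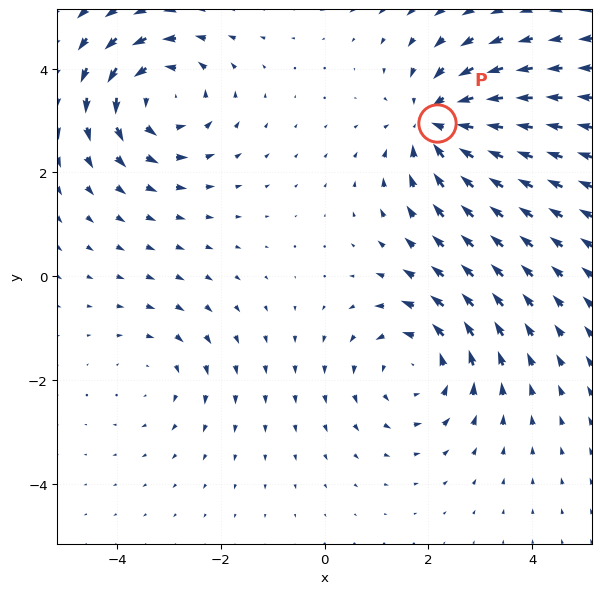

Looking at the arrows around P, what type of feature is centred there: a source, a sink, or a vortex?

sink

At P (2.2, 3.0) the arrows converge inward. Divergence about -5, curl ≈0 — negative divergence with near-zero curl is a sink.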